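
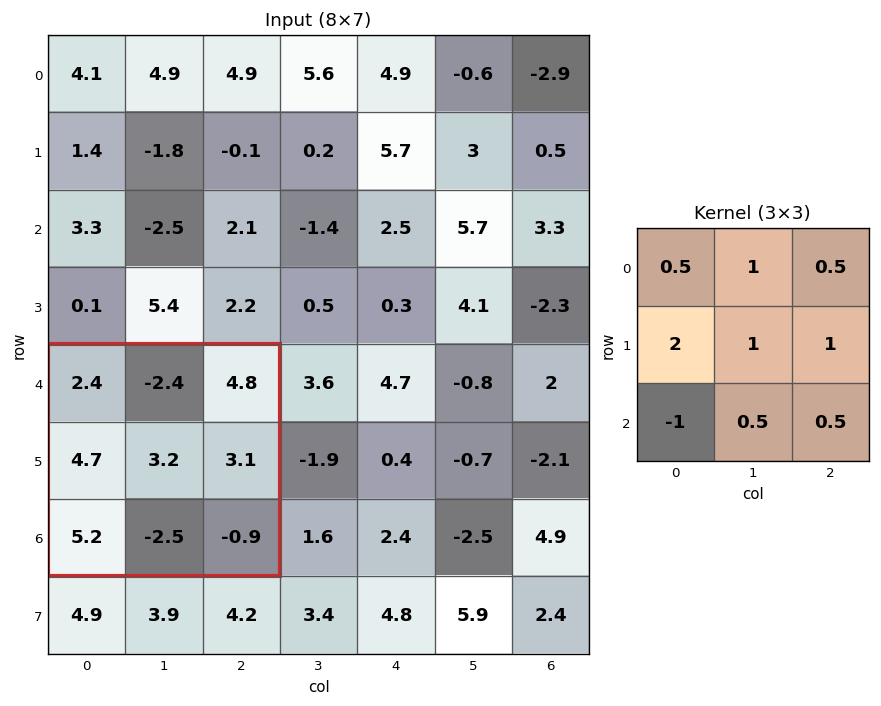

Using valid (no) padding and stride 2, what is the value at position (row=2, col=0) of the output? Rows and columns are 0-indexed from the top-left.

The receptive field on the input at this output position is [2.4 -2.4 4.8 / 4.7 3.2 3.1 / 5.2 -2.5 -0.9]. Elementwise product with the kernel and sum: 2.4·0.5 + -2.4·1 + 4.8·0.5 + 4.7·2 + 3.2·1 + 3.1·1 + 5.2·-1 + -2.5·0.5 + -0.9·0.5.

10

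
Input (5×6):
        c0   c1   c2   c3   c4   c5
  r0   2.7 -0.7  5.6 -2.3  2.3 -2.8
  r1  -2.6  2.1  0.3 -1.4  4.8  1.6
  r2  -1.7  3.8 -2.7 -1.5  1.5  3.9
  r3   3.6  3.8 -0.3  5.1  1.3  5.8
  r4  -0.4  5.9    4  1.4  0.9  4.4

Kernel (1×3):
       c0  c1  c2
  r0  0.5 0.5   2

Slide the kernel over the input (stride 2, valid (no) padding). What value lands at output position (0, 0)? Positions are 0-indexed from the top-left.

12.2

The receptive field on the input at this output position is [2.7 -0.7 5.6]. Elementwise product with the kernel and sum: 2.7·0.5 + -0.7·0.5 + 5.6·2.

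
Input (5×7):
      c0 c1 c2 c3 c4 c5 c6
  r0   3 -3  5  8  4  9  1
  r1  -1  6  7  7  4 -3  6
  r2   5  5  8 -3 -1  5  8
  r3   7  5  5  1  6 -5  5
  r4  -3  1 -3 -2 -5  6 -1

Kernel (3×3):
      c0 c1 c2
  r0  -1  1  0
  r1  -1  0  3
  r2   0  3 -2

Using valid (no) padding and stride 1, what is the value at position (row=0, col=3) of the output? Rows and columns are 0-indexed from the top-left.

The receptive field on the input at this output position is [8 4 9 / 7 4 -3 / -3 -1 5]. Elementwise product with the kernel and sum: 8·-1 + 4·1 + 7·-1 + -3·3 + -1·3 + 5·-2.

-33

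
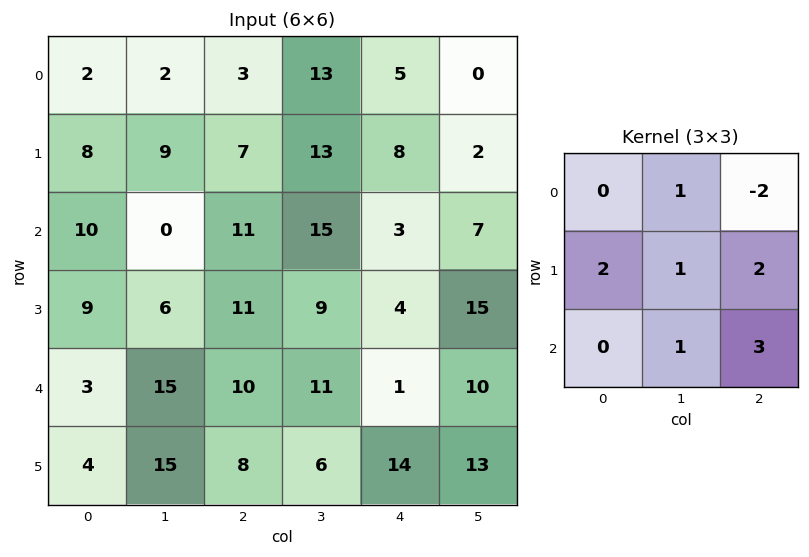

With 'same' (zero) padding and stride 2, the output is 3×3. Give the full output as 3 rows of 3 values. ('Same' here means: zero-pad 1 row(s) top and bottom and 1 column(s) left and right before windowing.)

Output[0,0]: The receptive field on the zero-padded input at this output position is [0 0 0 / 0 2 2 / 0 8 9]. Elementwise product with the kernel and sum: 0·1 + 0·-2 + 0·2 + 2·1 + 2·2 + 8·1 + 9·3.

41 79 45
27 60 100
79 81 70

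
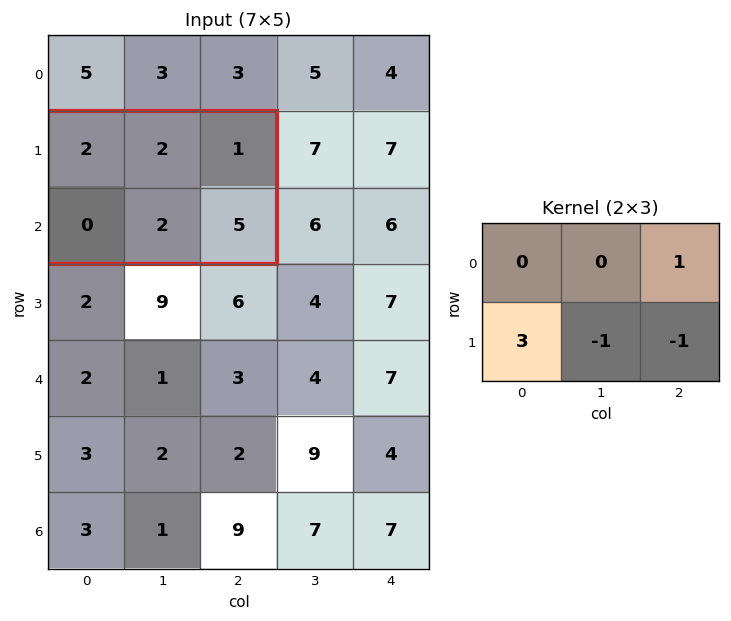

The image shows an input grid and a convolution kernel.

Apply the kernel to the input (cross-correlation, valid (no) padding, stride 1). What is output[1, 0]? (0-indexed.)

-6

The receptive field on the input at this output position is [2 2 1 / 0 2 5]. Elementwise product with the kernel and sum: 1·1 + 0·3 + 2·-1 + 5·-1.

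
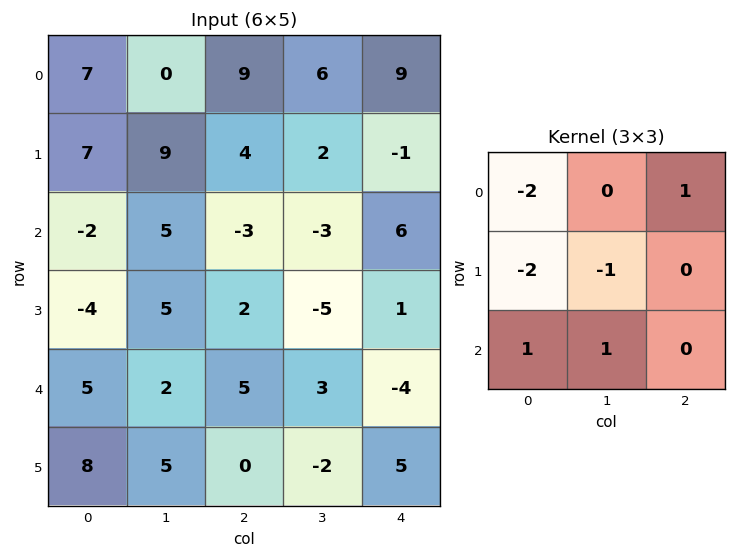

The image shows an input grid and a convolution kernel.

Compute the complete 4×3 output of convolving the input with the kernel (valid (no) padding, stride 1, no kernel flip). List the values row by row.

Output[0,0]: The receptive field on the input at this output position is [7 0 9 / 7 9 4 / -2 5 -3]. Elementwise product with the kernel and sum: 7·-2 + 9·1 + 7·-2 + 9·-1 + -2·1 + 5·1.
Output[0,1]: The receptive field on the input at this output position is [0 9 6 / 9 4 2 / 5 -3 -3]. Elementwise product with the kernel and sum: 0·-2 + 6·1 + 9·-2 + 4·-1 + 5·1 + -3·1.

-25 -14 -25
-10 -16 -3
11 -18 21
11 -19 -18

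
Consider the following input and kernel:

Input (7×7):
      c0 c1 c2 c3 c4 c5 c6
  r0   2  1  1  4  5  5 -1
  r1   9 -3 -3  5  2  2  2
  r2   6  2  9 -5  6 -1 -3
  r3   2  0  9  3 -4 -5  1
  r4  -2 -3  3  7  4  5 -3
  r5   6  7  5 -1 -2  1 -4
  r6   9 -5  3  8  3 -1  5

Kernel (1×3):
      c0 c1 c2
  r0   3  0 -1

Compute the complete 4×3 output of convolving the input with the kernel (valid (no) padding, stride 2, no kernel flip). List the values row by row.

5 -2 16
9 21 21
-9 5 15
24 6 4

Output[0,0]: The receptive field on the input at this output position is [2 1 1]. Elementwise product with the kernel and sum: 2·3 + 1·-1.
Output[0,1]: The receptive field on the input at this output position is [1 4 5]. Elementwise product with the kernel and sum: 1·3 + 5·-1.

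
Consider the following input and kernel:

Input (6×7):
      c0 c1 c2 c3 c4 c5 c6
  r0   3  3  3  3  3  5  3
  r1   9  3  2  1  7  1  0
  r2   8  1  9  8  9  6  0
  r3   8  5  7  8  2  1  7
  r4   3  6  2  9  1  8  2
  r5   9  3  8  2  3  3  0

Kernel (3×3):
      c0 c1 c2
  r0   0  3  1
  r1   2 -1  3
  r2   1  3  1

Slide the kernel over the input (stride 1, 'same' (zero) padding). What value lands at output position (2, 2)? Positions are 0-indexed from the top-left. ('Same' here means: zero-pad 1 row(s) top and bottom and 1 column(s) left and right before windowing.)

The receptive field on the zero-padded input at this output position is [3 2 1 / 1 9 8 / 5 7 8]. Elementwise product with the kernel and sum: 2·3 + 1·1 + 1·2 + 9·-1 + 8·3 + 5·1 + 7·3 + 8·1.

58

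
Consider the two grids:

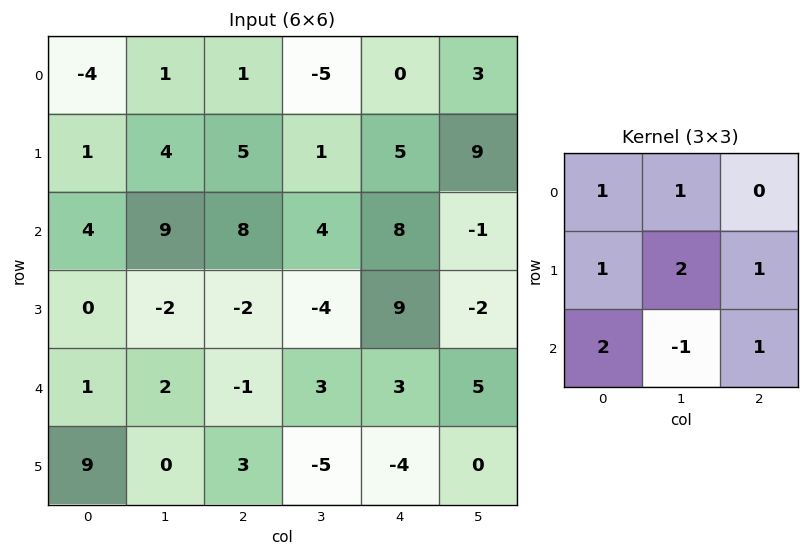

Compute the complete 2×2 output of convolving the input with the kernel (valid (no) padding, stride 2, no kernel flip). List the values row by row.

18 28
6 9

Output[0,0]: The receptive field on the input at this output position is [-4 1 1 / 1 4 5 / 4 9 8]. Elementwise product with the kernel and sum: -4·1 + 1·1 + 1·1 + 4·2 + 5·1 + 4·2 + 9·-1 + 8·1.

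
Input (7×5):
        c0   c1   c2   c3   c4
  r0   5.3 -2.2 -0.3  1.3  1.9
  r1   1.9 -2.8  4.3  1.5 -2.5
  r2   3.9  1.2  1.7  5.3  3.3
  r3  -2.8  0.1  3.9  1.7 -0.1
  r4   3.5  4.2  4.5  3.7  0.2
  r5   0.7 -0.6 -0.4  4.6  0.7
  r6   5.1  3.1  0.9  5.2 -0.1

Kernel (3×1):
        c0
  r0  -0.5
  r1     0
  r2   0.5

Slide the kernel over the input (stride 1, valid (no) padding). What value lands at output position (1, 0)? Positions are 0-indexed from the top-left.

-2.35

The receptive field on the input at this output position is [1.9 / 3.9 / -2.8]. Elementwise product with the kernel and sum: 1.9·-0.5 + -2.8·0.5.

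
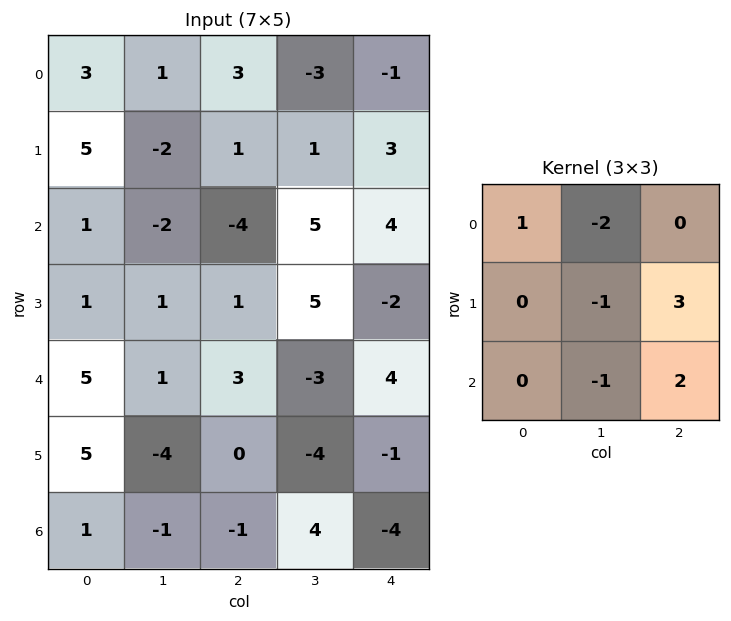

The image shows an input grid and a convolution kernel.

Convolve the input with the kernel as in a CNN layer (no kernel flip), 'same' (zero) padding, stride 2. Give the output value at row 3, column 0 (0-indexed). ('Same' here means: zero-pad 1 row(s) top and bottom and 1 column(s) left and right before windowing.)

-14

The receptive field on the zero-padded input at this output position is [0 5 -4 / 0 1 -1 / 0 0 0]. Elementwise product with the kernel and sum: 0·1 + 5·-2 + 1·-1 + -1·3 + 0·-1 + 0·2.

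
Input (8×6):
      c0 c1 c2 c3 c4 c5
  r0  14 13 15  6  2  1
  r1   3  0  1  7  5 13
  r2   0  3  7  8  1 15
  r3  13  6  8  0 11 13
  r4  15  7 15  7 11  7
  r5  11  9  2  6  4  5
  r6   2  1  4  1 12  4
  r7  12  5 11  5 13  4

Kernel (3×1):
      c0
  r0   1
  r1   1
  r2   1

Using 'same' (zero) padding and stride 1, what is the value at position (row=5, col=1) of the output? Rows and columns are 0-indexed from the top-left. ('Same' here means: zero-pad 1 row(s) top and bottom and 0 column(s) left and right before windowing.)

17

The receptive field on the zero-padded input at this output position is [7 / 9 / 1]. Elementwise product with the kernel and sum: 7·1 + 9·1 + 1·1.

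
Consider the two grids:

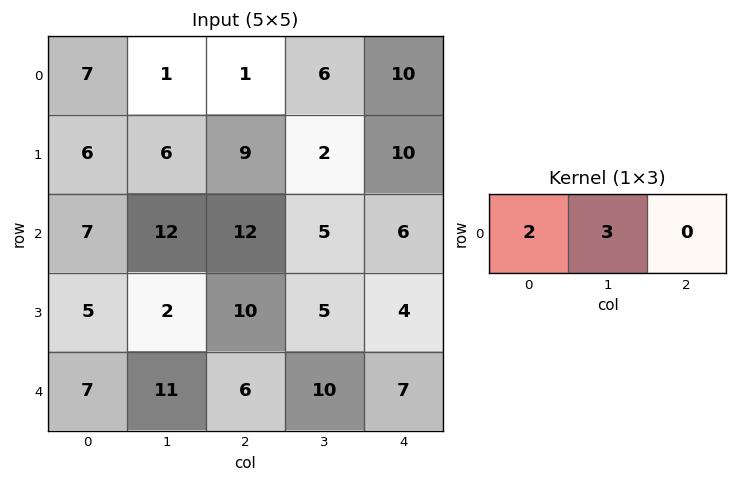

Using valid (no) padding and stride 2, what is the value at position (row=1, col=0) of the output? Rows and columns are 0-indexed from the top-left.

The receptive field on the input at this output position is [7 12 12]. Elementwise product with the kernel and sum: 7·2 + 12·3.

50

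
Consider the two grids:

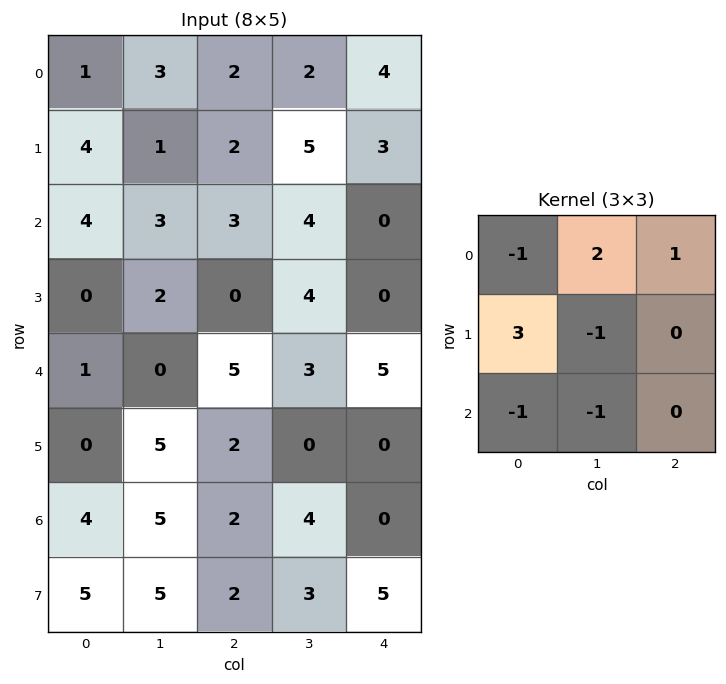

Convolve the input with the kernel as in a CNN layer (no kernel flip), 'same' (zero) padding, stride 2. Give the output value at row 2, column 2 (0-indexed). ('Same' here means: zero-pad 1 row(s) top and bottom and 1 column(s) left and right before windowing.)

0

The receptive field on the zero-padded input at this output position is [4 0 0 / 3 5 0 / 0 0 0]. Elementwise product with the kernel and sum: 4·-1 + 0·2 + 0·1 + 3·3 + 5·-1 + 0·-1 + 0·-1.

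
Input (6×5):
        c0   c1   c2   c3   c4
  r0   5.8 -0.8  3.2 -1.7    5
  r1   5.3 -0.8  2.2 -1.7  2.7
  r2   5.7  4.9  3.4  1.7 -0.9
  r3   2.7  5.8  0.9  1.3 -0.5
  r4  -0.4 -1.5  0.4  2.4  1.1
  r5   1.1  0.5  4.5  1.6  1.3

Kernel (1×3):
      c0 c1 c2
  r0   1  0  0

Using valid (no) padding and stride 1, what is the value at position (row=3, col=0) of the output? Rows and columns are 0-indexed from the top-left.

The receptive field on the input at this output position is [2.7 5.8 0.9]. Elementwise product with the kernel and sum: 2.7·1.

2.7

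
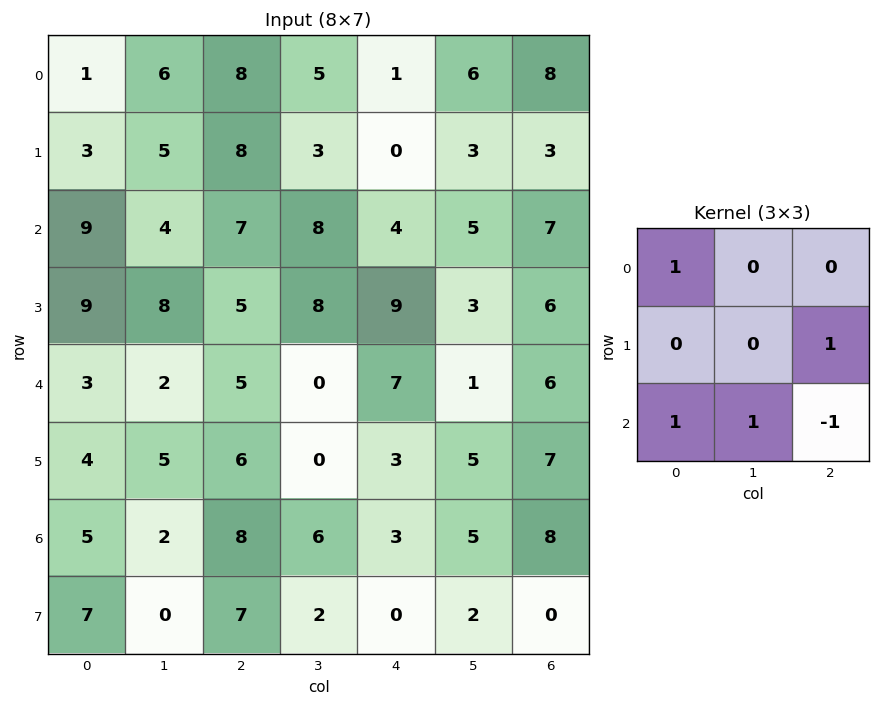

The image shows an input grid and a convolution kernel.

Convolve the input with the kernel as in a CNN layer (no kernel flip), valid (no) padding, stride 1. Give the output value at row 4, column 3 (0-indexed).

The receptive field on the input at this output position is [0 7 1 / 0 3 5 / 6 3 5]. Elementwise product with the kernel and sum: 0·1 + 5·1 + 6·1 + 3·1 + 5·-1.

9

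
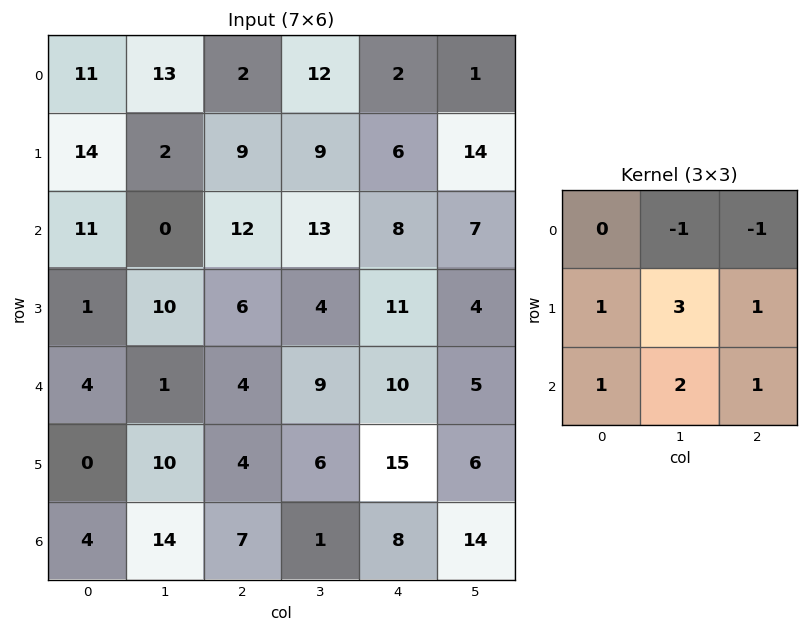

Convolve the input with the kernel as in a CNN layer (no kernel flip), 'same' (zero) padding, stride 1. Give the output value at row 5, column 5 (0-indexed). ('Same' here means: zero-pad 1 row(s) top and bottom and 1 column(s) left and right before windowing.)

64

The receptive field on the zero-padded input at this output position is [10 5 0 / 15 6 0 / 8 14 0]. Elementwise product with the kernel and sum: 5·-1 + 0·-1 + 15·1 + 6·3 + 0·1 + 8·1 + 14·2 + 0·1.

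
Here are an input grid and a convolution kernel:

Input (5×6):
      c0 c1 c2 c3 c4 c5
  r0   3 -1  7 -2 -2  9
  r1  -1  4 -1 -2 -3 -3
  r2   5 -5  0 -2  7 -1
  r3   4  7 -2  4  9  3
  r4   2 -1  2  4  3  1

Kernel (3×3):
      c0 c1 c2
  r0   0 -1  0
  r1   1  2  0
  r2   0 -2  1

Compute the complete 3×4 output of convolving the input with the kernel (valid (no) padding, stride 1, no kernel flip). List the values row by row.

Output[0,0]: The receptive field on the input at this output position is [3 -1 7 / -1 4 -1 / 5 -5 0]. Elementwise product with the kernel and sum: -1·-1 + -1·1 + 4·2 + -5·-2 + 0·1.
Output[0,1]: The receptive field on the input at this output position is [-1 7 -2 / 4 -1 -2 / -5 0 -2]. Elementwise product with the kernel and sum: 7·-1 + 4·1 + -1·2 + 0·-2 + -2·1.

18 -7 8 -21
-25 4 -1 0
27 3 3 10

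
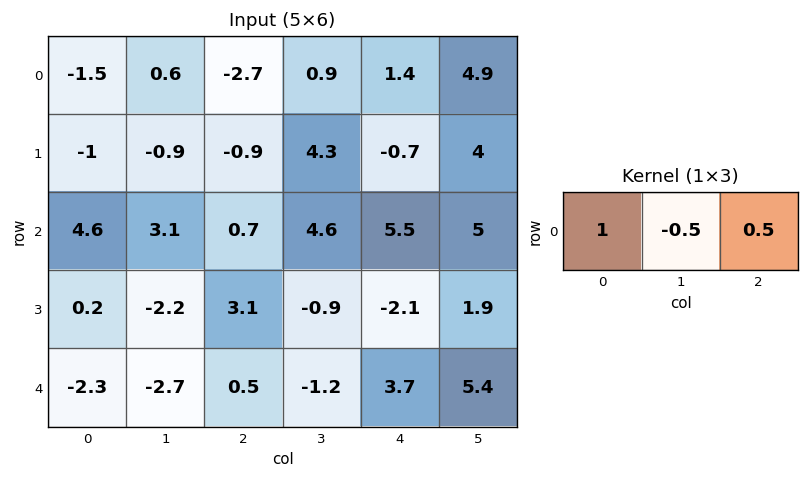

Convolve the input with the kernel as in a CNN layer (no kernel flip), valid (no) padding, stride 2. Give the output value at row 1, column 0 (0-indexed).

The receptive field on the input at this output position is [4.6 3.1 0.7]. Elementwise product with the kernel and sum: 4.6·1 + 3.1·-0.5 + 0.7·0.5.

3.4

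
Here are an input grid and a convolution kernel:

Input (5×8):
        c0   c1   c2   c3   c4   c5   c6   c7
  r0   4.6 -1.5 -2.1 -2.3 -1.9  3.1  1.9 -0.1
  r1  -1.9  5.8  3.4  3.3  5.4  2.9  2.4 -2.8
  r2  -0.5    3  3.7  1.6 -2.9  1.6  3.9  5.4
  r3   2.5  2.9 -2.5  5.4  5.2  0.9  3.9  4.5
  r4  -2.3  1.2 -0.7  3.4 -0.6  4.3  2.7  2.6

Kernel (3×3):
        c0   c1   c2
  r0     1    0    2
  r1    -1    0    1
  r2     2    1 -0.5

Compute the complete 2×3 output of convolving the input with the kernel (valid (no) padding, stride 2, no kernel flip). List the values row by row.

5.85 6.55 -7.25
-1.15 7.9 5.35

Output[0,0]: The receptive field on the input at this output position is [4.6 -1.5 -2.1 / -1.9 5.8 3.4 / -0.5 3 3.7]. Elementwise product with the kernel and sum: 4.6·1 + -2.1·2 + -1.9·-1 + 3.4·1 + -0.5·2 + 3·1 + 3.7·-0.5.
Output[0,1]: The receptive field on the input at this output position is [-2.1 -2.3 -1.9 / 3.4 3.3 5.4 / 3.7 1.6 -2.9]. Elementwise product with the kernel and sum: -2.1·1 + -1.9·2 + 3.4·-1 + 5.4·1 + 3.7·2 + 1.6·1 + -2.9·-0.5.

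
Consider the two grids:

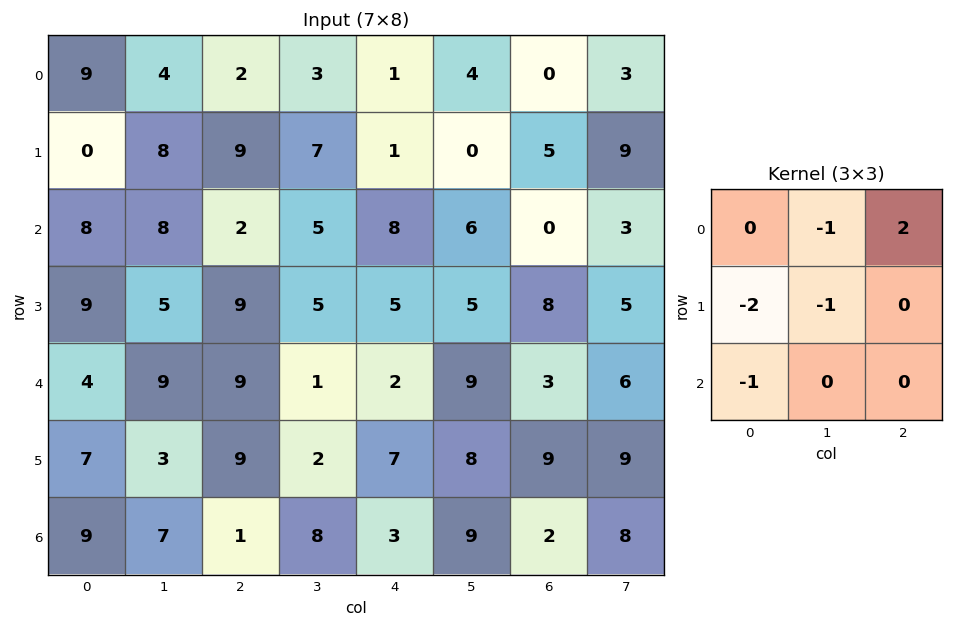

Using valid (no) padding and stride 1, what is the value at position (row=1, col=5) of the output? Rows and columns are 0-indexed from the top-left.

The receptive field on the input at this output position is [0 5 9 / 6 0 3 / 5 8 5]. Elementwise product with the kernel and sum: 5·-1 + 9·2 + 6·-2 + 0·-1 + 5·-1.

-4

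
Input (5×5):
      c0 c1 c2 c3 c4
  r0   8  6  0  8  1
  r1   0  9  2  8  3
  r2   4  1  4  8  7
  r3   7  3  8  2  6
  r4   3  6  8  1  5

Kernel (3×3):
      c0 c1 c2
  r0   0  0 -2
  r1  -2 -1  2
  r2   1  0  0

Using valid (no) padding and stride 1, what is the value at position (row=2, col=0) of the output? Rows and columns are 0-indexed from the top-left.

The receptive field on the input at this output position is [4 1 4 / 7 3 8 / 3 6 8]. Elementwise product with the kernel and sum: 4·-2 + 7·-2 + 3·-1 + 8·2 + 3·1.

-6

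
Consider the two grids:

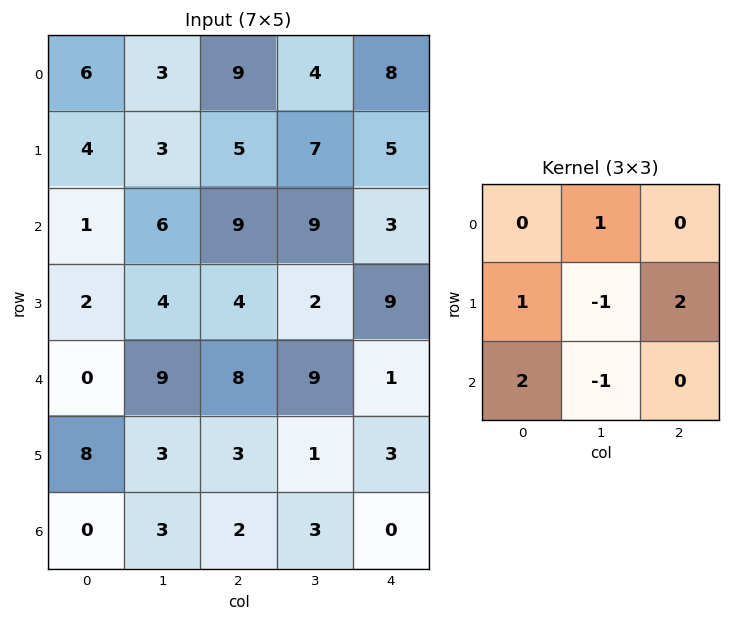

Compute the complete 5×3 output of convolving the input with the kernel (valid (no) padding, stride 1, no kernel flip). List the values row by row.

Output[0,0]: The receptive field on the input at this output position is [6 3 9 / 4 3 5 / 1 6 9]. Elementwise product with the kernel and sum: 3·1 + 4·1 + 3·-1 + 5·2 + 1·2 + 6·-1.

10 24 21
16 24 19
3 23 36
24 26 8
17 14 18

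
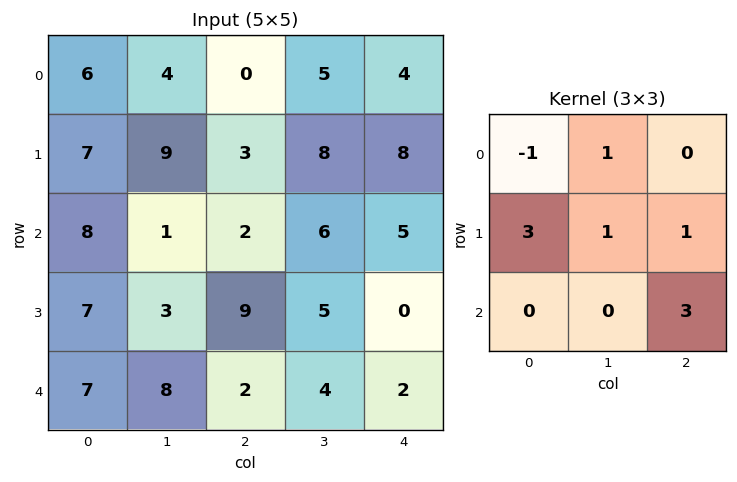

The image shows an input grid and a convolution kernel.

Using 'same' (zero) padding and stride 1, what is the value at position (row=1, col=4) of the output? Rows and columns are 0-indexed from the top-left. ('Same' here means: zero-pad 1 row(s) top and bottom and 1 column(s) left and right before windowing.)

31

The receptive field on the zero-padded input at this output position is [5 4 0 / 8 8 0 / 6 5 0]. Elementwise product with the kernel and sum: 5·-1 + 4·1 + 8·3 + 8·1 + 0·1 + 0·3.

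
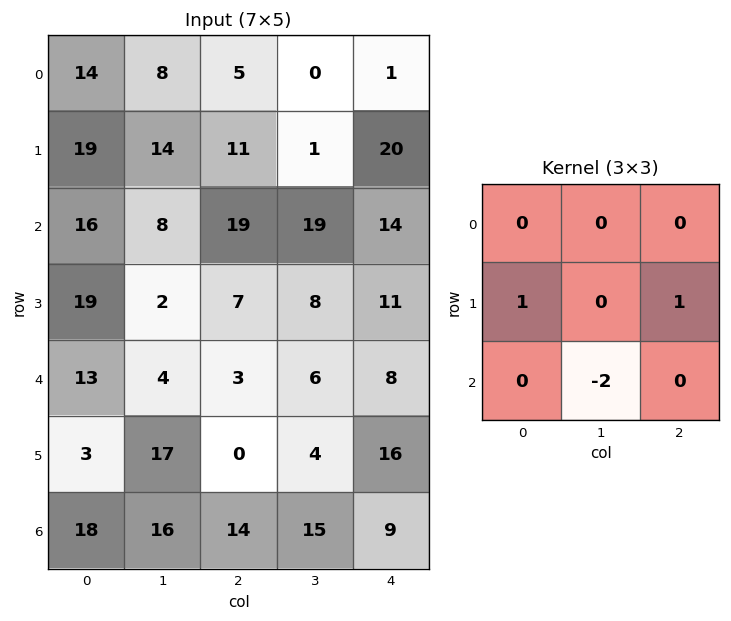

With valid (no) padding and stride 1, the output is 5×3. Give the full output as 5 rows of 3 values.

14 -23 -7
31 13 17
18 4 6
-18 10 3
-29 -7 -14

Output[0,0]: The receptive field on the input at this output position is [14 8 5 / 19 14 11 / 16 8 19]. Elementwise product with the kernel and sum: 19·1 + 11·1 + 8·-2.
Output[0,1]: The receptive field on the input at this output position is [8 5 0 / 14 11 1 / 8 19 19]. Elementwise product with the kernel and sum: 14·1 + 1·1 + 19·-2.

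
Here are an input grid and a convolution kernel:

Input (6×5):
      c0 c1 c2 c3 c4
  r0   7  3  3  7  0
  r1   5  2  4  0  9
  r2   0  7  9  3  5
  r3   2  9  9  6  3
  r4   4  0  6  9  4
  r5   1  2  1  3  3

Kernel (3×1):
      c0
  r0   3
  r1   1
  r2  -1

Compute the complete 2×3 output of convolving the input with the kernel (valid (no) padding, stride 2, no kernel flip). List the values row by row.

26 4 4
-2 30 14

Output[0,0]: The receptive field on the input at this output position is [7 / 5 / 0]. Elementwise product with the kernel and sum: 7·3 + 5·1 + 0·-1.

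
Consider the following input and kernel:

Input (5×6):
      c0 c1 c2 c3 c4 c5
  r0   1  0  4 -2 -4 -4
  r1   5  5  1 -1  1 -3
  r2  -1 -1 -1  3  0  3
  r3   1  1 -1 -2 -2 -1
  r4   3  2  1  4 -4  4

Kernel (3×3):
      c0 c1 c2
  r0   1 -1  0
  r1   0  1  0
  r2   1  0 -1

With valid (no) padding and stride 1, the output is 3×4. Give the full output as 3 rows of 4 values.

6 -7 4 3
1 6 6 -3
3 -3 -1 1

Output[0,0]: The receptive field on the input at this output position is [1 0 4 / 5 5 1 / -1 -1 -1]. Elementwise product with the kernel and sum: 1·1 + 0·-1 + 5·1 + -1·1 + -1·-1.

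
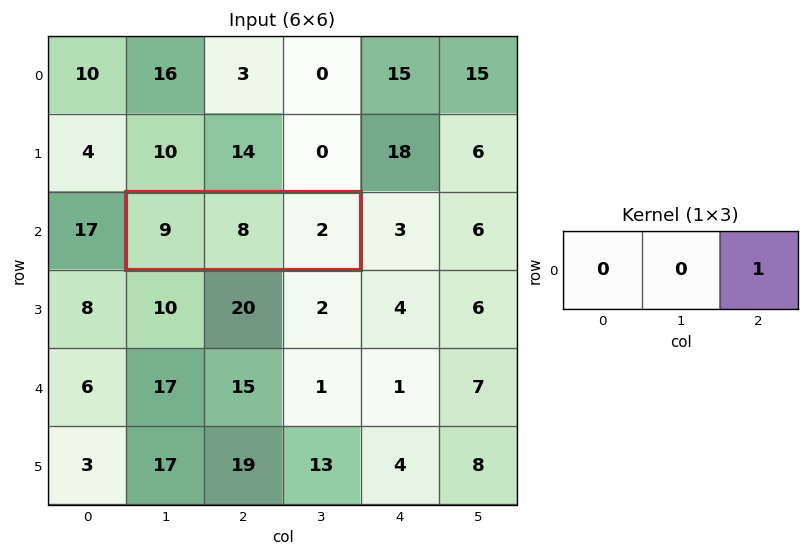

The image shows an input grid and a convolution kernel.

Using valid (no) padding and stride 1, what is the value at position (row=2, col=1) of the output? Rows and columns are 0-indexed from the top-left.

The receptive field on the input at this output position is [9 8 2]. Elementwise product with the kernel and sum: 2·1.

2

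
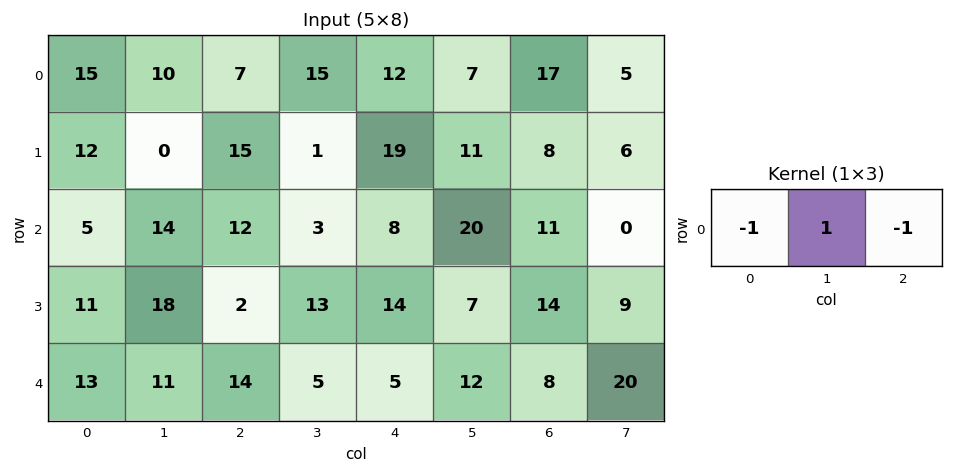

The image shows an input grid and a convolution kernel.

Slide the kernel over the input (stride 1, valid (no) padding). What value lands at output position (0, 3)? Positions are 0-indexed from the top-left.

-10

The receptive field on the input at this output position is [15 12 7]. Elementwise product with the kernel and sum: 15·-1 + 12·1 + 7·-1.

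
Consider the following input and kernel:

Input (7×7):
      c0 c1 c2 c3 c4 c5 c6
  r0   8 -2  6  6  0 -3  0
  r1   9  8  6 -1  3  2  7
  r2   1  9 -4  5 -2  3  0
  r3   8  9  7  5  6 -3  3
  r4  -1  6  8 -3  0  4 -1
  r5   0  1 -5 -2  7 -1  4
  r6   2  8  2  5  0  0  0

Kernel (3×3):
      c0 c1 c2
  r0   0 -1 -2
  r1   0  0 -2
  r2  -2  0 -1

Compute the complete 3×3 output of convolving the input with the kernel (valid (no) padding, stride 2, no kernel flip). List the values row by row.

-20 -2 -7
-21 -29 -8
-18 -15 -10

Output[0,0]: The receptive field on the input at this output position is [8 -2 6 / 9 8 6 / 1 9 -4]. Elementwise product with the kernel and sum: -2·-1 + 6·-2 + 6·-2 + 1·-2 + -4·-1.
Output[0,1]: The receptive field on the input at this output position is [6 6 0 / 6 -1 3 / -4 5 -2]. Elementwise product with the kernel and sum: 6·-1 + 0·-2 + 3·-2 + -4·-2 + -2·-1.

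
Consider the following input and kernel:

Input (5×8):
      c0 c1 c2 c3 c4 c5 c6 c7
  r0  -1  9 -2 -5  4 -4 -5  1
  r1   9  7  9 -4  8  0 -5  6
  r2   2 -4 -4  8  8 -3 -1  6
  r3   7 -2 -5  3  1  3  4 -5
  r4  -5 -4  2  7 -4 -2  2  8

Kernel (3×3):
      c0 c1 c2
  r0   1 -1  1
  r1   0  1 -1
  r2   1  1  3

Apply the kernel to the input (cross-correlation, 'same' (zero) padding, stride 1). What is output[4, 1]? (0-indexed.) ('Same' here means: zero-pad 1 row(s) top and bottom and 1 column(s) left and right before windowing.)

-2

The receptive field on the zero-padded input at this output position is [7 -2 -5 / -5 -4 2 / 0 0 0]. Elementwise product with the kernel and sum: 7·1 + -2·-1 + -5·1 + -4·1 + 2·-1 + 0·1 + 0·1 + 0·3.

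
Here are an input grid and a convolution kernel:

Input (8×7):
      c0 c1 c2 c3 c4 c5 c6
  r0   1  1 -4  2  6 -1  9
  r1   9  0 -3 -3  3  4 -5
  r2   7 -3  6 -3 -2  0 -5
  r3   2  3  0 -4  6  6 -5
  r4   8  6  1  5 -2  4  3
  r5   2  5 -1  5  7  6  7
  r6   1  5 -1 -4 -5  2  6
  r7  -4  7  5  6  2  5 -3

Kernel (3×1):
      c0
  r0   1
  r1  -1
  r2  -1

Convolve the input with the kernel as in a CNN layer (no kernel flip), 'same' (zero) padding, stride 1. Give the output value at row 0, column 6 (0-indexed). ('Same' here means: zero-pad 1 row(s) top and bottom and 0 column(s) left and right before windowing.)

-4

The receptive field on the zero-padded input at this output position is [0 / 9 / -5]. Elementwise product with the kernel and sum: 0·1 + 9·-1 + -5·-1.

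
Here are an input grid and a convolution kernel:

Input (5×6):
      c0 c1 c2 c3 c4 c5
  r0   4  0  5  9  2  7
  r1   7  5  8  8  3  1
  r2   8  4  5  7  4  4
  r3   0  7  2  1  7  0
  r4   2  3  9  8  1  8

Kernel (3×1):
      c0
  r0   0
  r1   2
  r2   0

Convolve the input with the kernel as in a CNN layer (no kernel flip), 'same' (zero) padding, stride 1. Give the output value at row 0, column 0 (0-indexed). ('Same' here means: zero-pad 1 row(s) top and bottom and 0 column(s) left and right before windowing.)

The receptive field on the zero-padded input at this output position is [0 / 4 / 7]. Elementwise product with the kernel and sum: 4·2.

8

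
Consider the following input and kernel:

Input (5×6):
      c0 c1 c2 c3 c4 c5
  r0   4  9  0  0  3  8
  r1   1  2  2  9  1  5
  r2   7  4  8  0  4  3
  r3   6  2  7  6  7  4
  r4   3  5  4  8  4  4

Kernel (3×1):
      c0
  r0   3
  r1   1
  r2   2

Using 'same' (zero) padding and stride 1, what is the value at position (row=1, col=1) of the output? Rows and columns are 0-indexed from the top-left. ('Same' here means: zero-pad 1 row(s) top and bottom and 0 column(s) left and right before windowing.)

The receptive field on the zero-padded input at this output position is [9 / 2 / 4]. Elementwise product with the kernel and sum: 9·3 + 2·1 + 4·2.

37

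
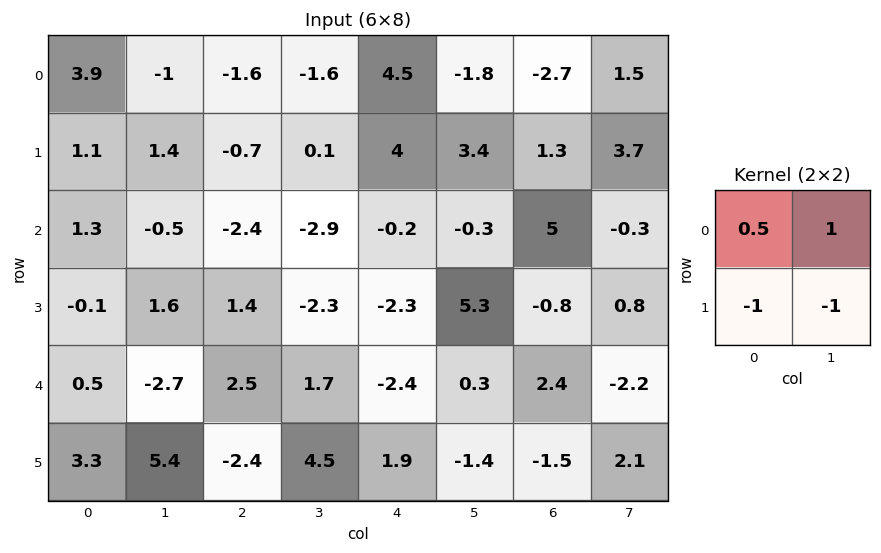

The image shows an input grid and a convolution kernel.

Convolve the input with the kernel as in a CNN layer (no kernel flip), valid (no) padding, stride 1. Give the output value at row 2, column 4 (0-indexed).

The receptive field on the input at this output position is [-0.2 -0.3 / -2.3 5.3]. Elementwise product with the kernel and sum: -0.2·0.5 + -0.3·1 + -2.3·-1 + 5.3·-1.

-3.4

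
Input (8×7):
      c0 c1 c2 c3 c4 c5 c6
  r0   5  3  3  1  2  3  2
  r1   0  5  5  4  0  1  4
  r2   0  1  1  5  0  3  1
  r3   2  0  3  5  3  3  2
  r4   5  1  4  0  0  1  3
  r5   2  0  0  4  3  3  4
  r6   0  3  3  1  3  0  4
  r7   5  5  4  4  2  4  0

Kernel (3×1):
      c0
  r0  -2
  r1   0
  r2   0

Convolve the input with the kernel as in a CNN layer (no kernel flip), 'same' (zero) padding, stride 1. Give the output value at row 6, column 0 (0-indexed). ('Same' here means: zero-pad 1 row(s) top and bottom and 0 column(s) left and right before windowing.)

-4

The receptive field on the zero-padded input at this output position is [2 / 0 / 5]. Elementwise product with the kernel and sum: 2·-2.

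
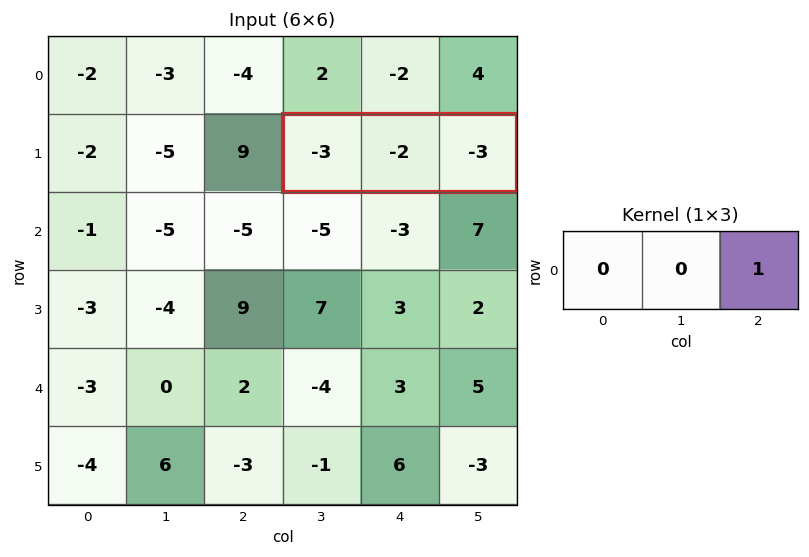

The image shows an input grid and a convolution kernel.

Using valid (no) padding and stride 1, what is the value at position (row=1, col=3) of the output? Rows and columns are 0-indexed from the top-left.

The receptive field on the input at this output position is [-3 -2 -3]. Elementwise product with the kernel and sum: -3·1.

-3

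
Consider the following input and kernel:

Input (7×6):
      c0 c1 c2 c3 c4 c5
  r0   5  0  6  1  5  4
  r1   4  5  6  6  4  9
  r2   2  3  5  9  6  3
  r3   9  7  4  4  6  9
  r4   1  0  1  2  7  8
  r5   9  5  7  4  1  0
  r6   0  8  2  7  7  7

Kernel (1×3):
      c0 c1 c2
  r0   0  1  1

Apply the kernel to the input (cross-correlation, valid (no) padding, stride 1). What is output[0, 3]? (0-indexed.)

9

The receptive field on the input at this output position is [1 5 4]. Elementwise product with the kernel and sum: 5·1 + 4·1.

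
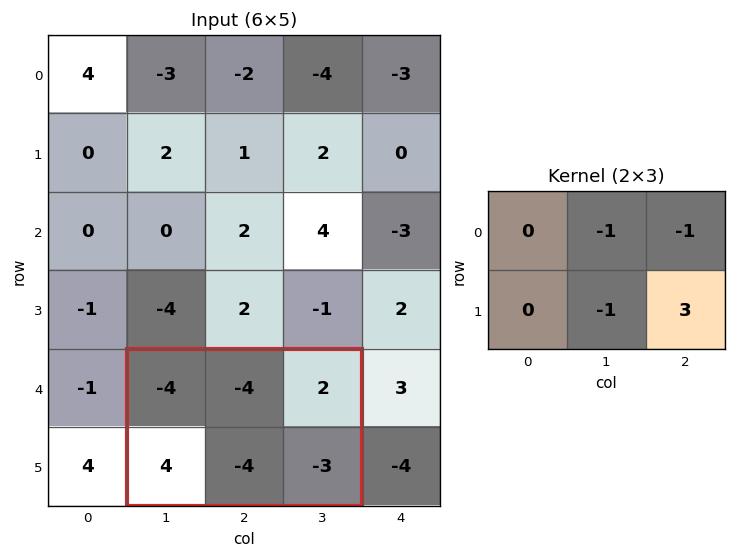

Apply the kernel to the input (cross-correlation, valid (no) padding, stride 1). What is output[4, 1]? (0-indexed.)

-3

The receptive field on the input at this output position is [-4 -4 2 / 4 -4 -3]. Elementwise product with the kernel and sum: -4·-1 + 2·-1 + -4·-1 + -3·3.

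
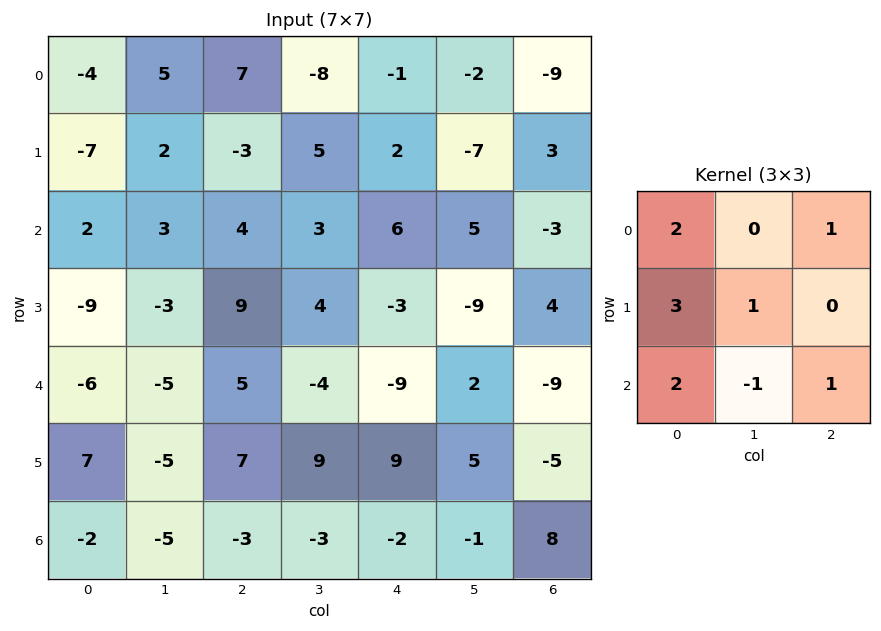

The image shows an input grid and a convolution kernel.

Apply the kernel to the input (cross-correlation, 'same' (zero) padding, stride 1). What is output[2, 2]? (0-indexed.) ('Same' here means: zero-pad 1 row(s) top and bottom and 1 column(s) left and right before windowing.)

The receptive field on the zero-padded input at this output position is [2 -3 5 / 3 4 3 / -3 9 4]. Elementwise product with the kernel and sum: 2·2 + 5·1 + 3·3 + 4·1 + -3·2 + 9·-1 + 4·1.

11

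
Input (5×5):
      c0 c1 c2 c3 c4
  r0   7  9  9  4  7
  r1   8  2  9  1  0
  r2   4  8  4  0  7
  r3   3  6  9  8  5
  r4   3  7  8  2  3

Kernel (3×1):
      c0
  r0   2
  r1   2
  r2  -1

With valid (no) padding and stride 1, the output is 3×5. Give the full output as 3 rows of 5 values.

Output[0,0]: The receptive field on the input at this output position is [7 / 8 / 4]. Elementwise product with the kernel and sum: 7·2 + 8·2 + 4·-1.
Output[0,1]: The receptive field on the input at this output position is [9 / 2 / 8]. Elementwise product with the kernel and sum: 9·2 + 2·2 + 8·-1.

26 14 32 10 7
21 14 17 -6 9
11 21 18 14 21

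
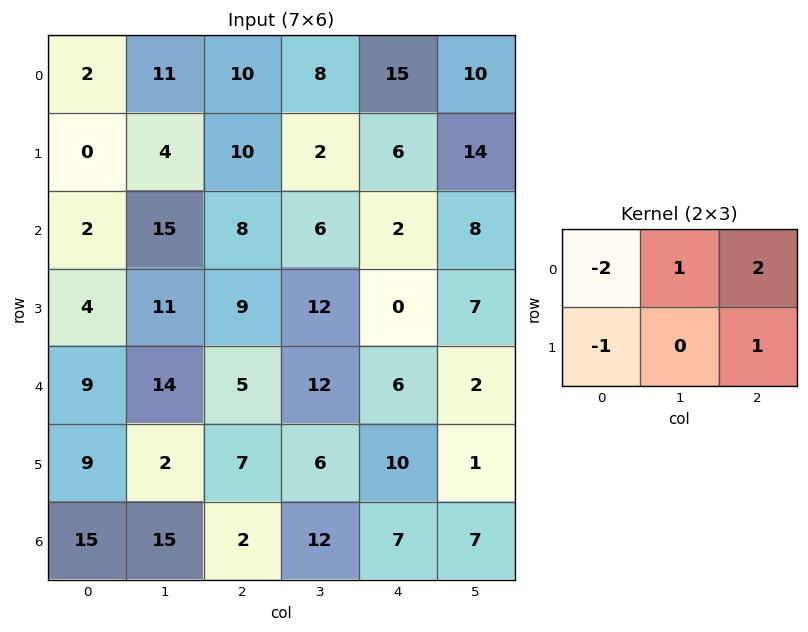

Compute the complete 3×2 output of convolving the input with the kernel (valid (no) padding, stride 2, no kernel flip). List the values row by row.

37 14
32 -15
4 17

Output[0,0]: The receptive field on the input at this output position is [2 11 10 / 0 4 10]. Elementwise product with the kernel and sum: 2·-2 + 11·1 + 10·2 + 0·-1 + 10·1.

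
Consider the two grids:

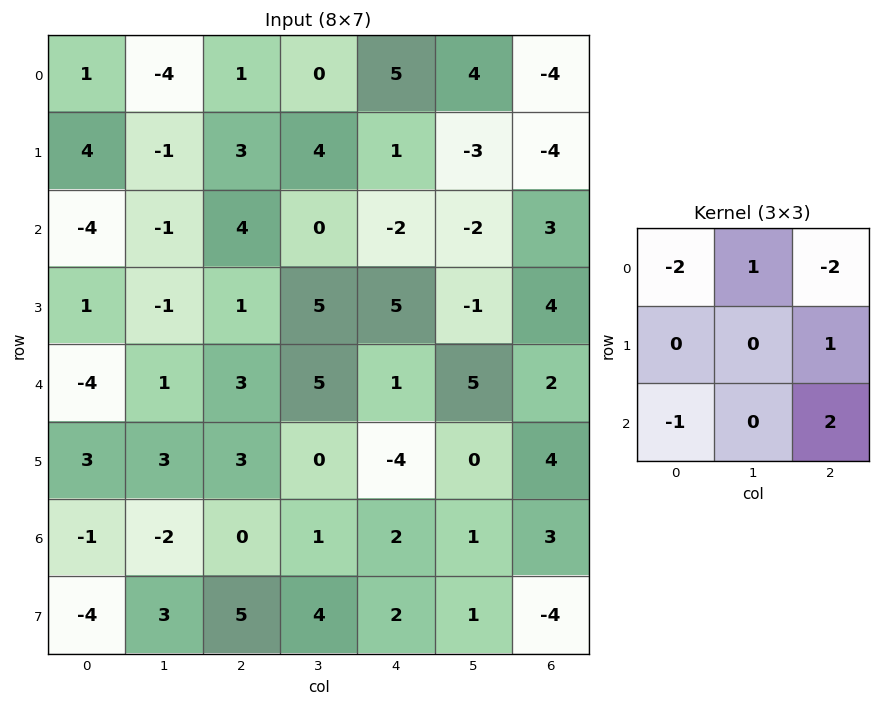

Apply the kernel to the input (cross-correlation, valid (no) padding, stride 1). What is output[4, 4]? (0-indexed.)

The receptive field on the input at this output position is [1 5 2 / -4 0 4 / 2 1 3]. Elementwise product with the kernel and sum: 1·-2 + 5·1 + 2·-2 + 4·1 + 2·-1 + 3·2.

7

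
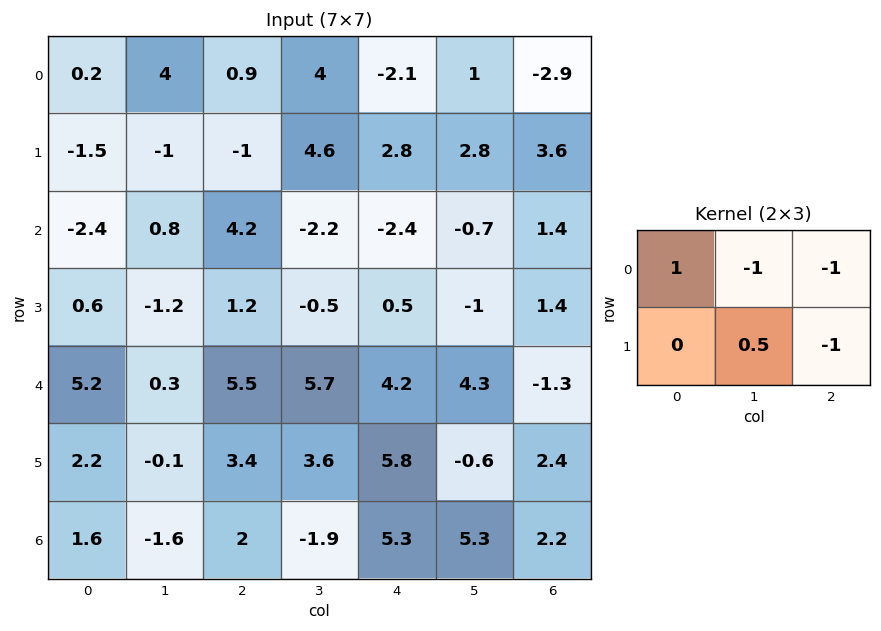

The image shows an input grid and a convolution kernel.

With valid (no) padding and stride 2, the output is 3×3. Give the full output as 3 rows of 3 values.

-4.2 -1.5 -2.4
-9.2 8.05 -5
-4.05 -8.4 -1.5

Output[0,0]: The receptive field on the input at this output position is [0.2 4 0.9 / -1.5 -1 -1]. Elementwise product with the kernel and sum: 0.2·1 + 4·-1 + 0.9·-1 + -1·0.5 + -1·-1.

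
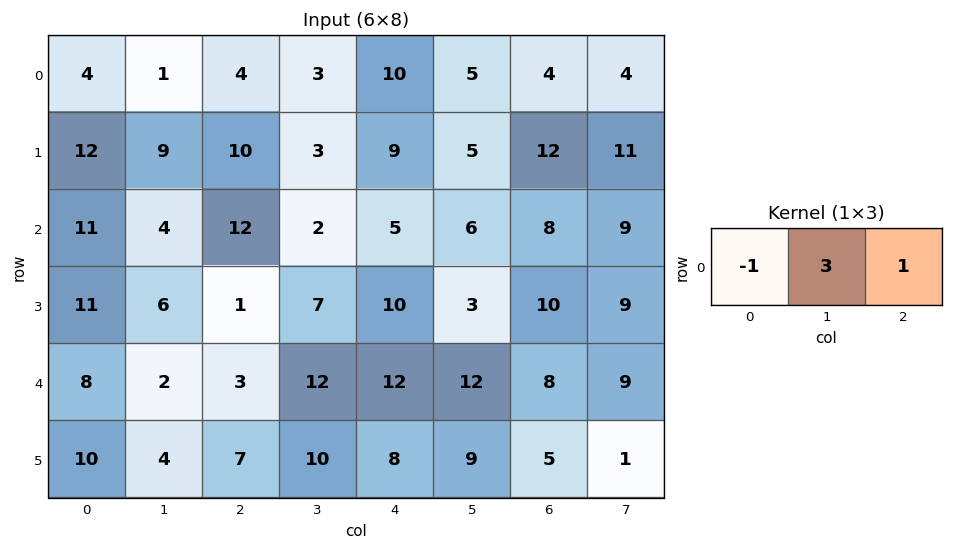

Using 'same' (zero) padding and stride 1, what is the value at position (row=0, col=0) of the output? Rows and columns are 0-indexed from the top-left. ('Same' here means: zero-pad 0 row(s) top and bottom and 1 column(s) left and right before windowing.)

The receptive field on the zero-padded input at this output position is [0 4 1]. Elementwise product with the kernel and sum: 0·-1 + 4·3 + 1·1.

13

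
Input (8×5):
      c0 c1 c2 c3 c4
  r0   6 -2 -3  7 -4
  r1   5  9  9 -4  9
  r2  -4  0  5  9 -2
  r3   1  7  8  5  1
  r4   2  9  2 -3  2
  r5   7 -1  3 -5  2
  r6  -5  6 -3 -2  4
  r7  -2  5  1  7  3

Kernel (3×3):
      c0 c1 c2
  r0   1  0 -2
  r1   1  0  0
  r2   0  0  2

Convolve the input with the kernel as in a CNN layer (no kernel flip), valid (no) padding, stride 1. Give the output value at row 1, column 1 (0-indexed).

27

The receptive field on the input at this output position is [9 9 -4 / 0 5 9 / 7 8 5]. Elementwise product with the kernel and sum: 9·1 + -4·-2 + 0·1 + 5·2.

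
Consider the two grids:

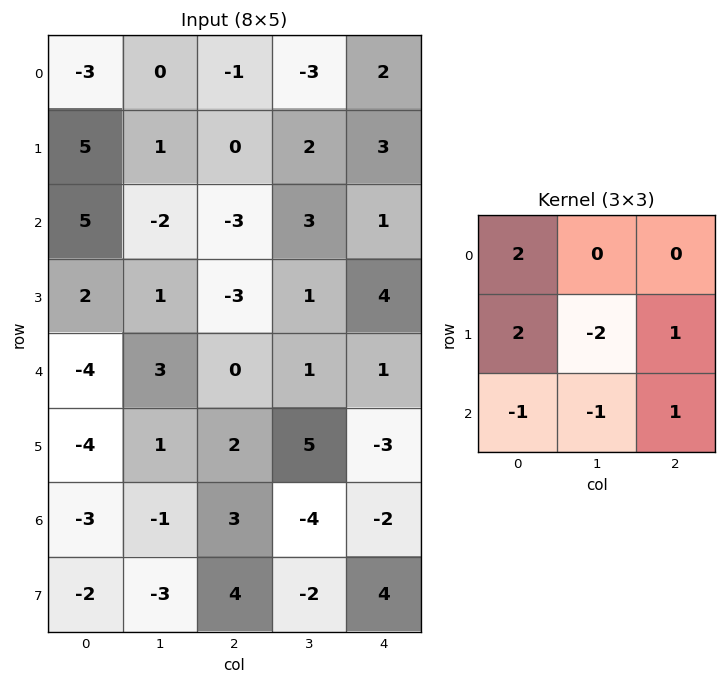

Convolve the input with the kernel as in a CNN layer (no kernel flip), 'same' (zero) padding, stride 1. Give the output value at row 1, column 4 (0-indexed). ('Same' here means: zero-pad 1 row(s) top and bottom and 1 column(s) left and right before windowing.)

The receptive field on the zero-padded input at this output position is [-3 2 0 / 2 3 0 / 3 1 0]. Elementwise product with the kernel and sum: -3·2 + 2·2 + 3·-2 + 0·1 + 3·-1 + 1·-1 + 0·1.

-12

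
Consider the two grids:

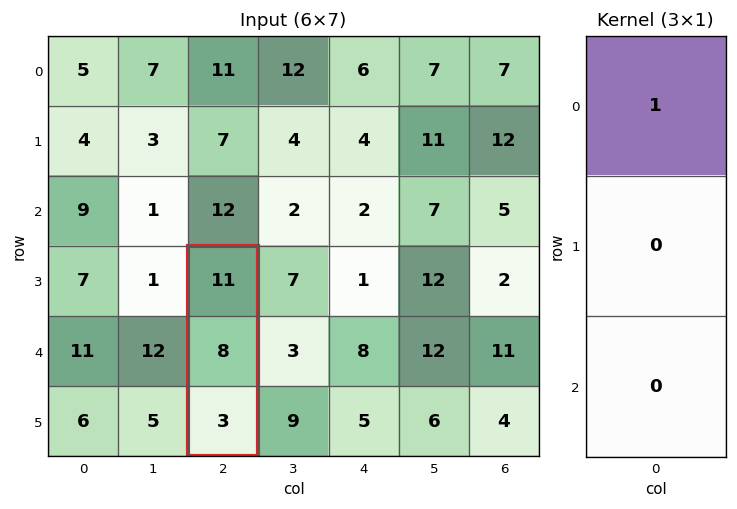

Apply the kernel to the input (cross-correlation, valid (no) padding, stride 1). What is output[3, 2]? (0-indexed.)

The receptive field on the input at this output position is [11 / 8 / 3]. Elementwise product with the kernel and sum: 11·1.

11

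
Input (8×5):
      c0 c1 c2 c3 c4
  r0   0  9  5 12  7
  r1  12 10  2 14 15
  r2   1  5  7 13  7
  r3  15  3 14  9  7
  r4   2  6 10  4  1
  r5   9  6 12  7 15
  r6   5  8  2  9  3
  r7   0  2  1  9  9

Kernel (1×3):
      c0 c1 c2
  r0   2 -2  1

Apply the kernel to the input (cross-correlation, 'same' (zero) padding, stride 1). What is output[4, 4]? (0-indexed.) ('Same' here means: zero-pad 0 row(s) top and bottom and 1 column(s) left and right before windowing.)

6

The receptive field on the zero-padded input at this output position is [4 1 0]. Elementwise product with the kernel and sum: 4·2 + 1·-2 + 0·1.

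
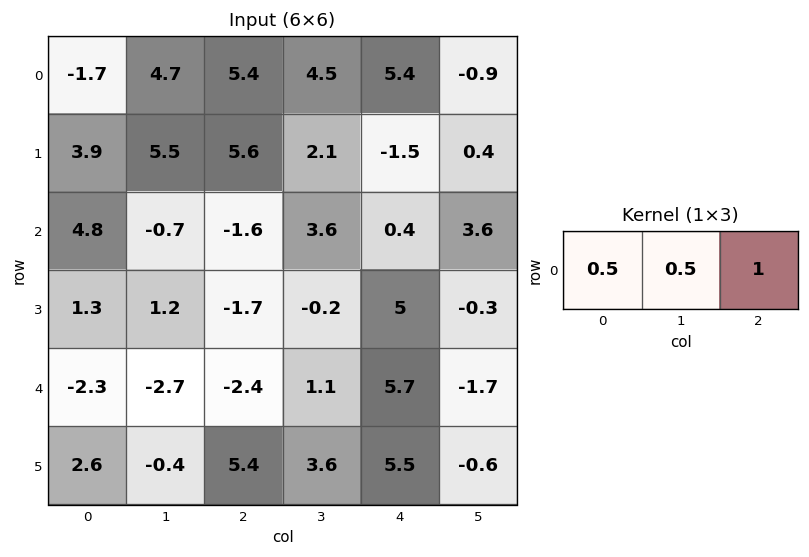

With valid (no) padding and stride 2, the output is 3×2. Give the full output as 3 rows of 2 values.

Output[0,0]: The receptive field on the input at this output position is [-1.7 4.7 5.4]. Elementwise product with the kernel and sum: -1.7·0.5 + 4.7·0.5 + 5.4·1.

6.9 10.35
0.45 1.4
-4.9 5.05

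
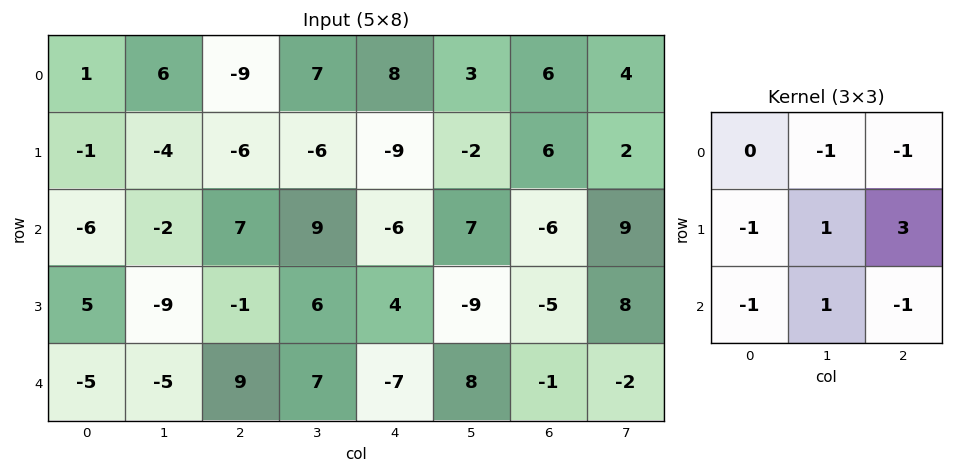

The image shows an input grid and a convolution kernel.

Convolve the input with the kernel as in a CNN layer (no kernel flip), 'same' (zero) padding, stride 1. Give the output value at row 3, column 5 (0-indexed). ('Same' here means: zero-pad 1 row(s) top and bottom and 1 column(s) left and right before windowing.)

-13

The receptive field on the zero-padded input at this output position is [-6 7 -6 / 4 -9 -5 / -7 8 -1]. Elementwise product with the kernel and sum: 7·-1 + -6·-1 + 4·-1 + -9·1 + -5·3 + -7·-1 + 8·1 + -1·-1.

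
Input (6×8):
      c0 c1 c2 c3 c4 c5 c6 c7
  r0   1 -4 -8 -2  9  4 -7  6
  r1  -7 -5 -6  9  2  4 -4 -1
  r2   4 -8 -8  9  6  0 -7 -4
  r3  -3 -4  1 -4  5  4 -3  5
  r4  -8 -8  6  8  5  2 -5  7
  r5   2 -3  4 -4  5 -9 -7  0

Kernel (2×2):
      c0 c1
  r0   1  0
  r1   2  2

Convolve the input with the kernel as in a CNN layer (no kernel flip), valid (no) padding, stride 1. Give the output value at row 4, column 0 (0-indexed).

-10

The receptive field on the input at this output position is [-8 -8 / 2 -3]. Elementwise product with the kernel and sum: -8·1 + 2·2 + -3·2.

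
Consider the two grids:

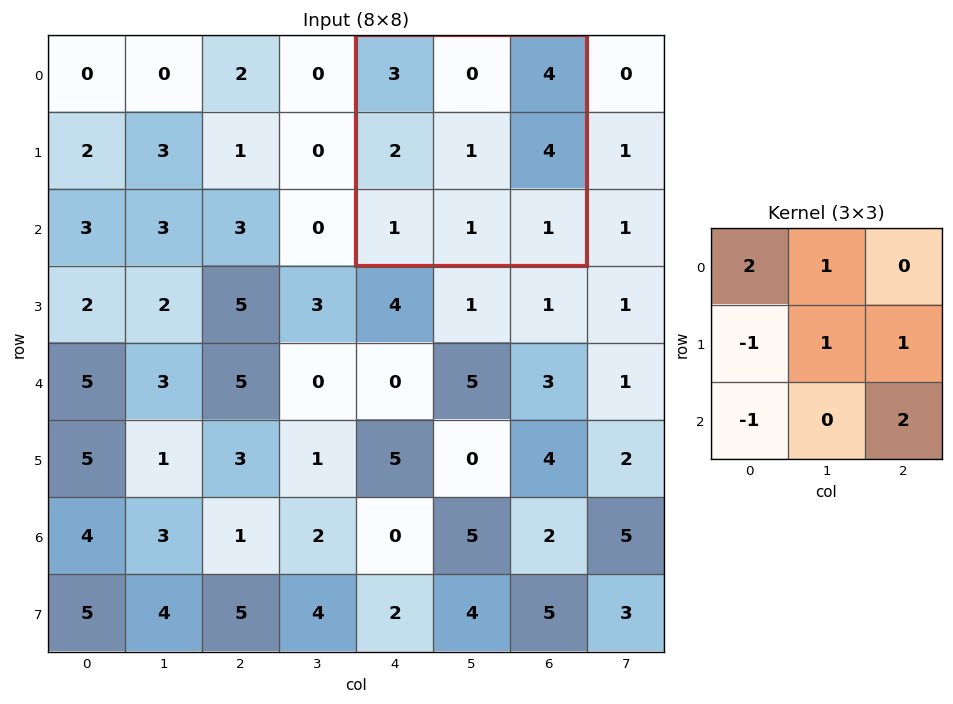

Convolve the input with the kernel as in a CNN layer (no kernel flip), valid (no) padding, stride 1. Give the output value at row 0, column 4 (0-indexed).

The receptive field on the input at this output position is [3 0 4 / 2 1 4 / 1 1 1]. Elementwise product with the kernel and sum: 3·2 + 0·1 + 2·-1 + 1·1 + 4·1 + 1·-1 + 1·2.

10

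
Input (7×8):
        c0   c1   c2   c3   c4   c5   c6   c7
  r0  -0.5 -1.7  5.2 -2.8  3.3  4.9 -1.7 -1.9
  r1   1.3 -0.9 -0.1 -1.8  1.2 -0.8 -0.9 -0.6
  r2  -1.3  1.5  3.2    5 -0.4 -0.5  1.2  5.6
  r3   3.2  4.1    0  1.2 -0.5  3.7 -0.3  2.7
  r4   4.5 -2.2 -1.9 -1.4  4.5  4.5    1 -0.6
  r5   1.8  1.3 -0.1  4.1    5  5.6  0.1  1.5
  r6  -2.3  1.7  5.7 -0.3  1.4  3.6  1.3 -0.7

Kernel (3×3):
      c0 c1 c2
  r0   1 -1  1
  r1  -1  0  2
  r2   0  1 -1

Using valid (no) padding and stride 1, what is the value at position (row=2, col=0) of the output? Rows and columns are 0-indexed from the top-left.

The receptive field on the input at this output position is [-1.3 1.5 3.2 / 3.2 4.1 0 / 4.5 -2.2 -1.9]. Elementwise product with the kernel and sum: -1.3·1 + 1.5·-1 + 3.2·1 + 3.2·-1 + 0·2 + -2.2·1 + -1.9·-1.

-3.1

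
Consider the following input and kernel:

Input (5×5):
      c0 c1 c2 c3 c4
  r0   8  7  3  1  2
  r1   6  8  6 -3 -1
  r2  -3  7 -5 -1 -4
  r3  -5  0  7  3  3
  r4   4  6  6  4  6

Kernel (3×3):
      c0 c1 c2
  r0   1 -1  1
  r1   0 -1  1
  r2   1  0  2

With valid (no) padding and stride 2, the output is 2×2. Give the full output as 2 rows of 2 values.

-11 -7
8 10

Output[0,0]: The receptive field on the input at this output position is [8 7 3 / 6 8 6 / -3 7 -5]. Elementwise product with the kernel and sum: 8·1 + 7·-1 + 3·1 + 8·-1 + 6·1 + -3·1 + -5·2.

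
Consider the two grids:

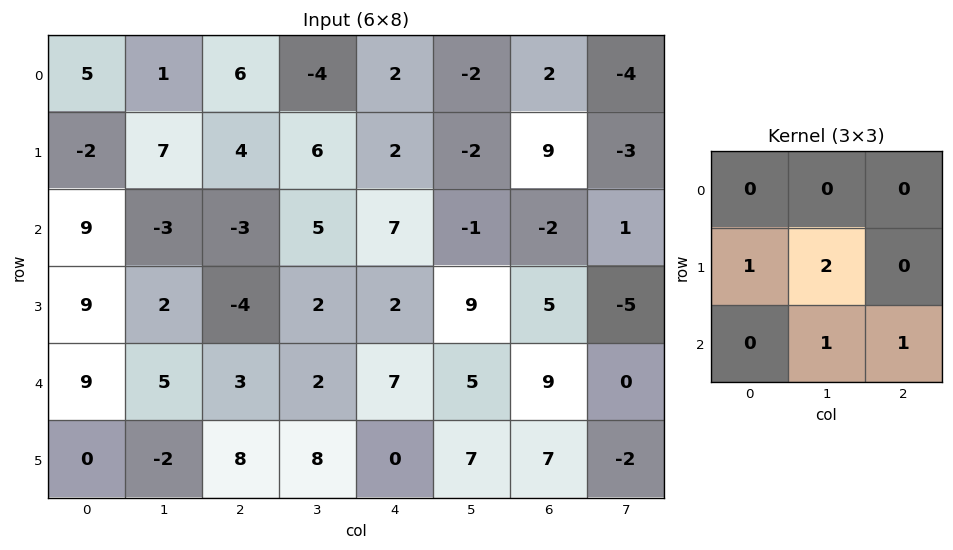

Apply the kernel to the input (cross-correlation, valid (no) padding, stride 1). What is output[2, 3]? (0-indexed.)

The receptive field on the input at this output position is [5 7 -1 / 2 2 9 / 2 7 5]. Elementwise product with the kernel and sum: 2·1 + 2·2 + 7·1 + 5·1.

18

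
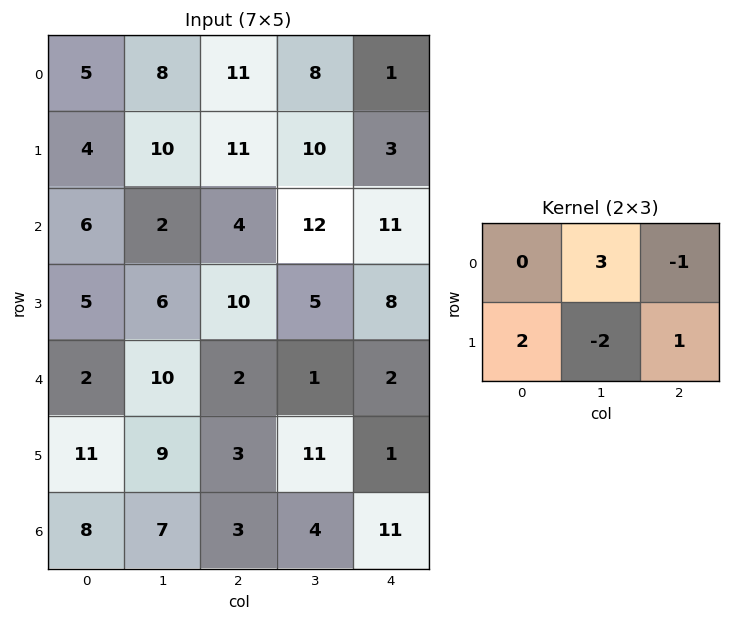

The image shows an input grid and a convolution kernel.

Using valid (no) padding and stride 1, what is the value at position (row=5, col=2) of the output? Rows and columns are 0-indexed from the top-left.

The receptive field on the input at this output position is [3 11 1 / 3 4 11]. Elementwise product with the kernel and sum: 11·3 + 1·-1 + 3·2 + 4·-2 + 11·1.

41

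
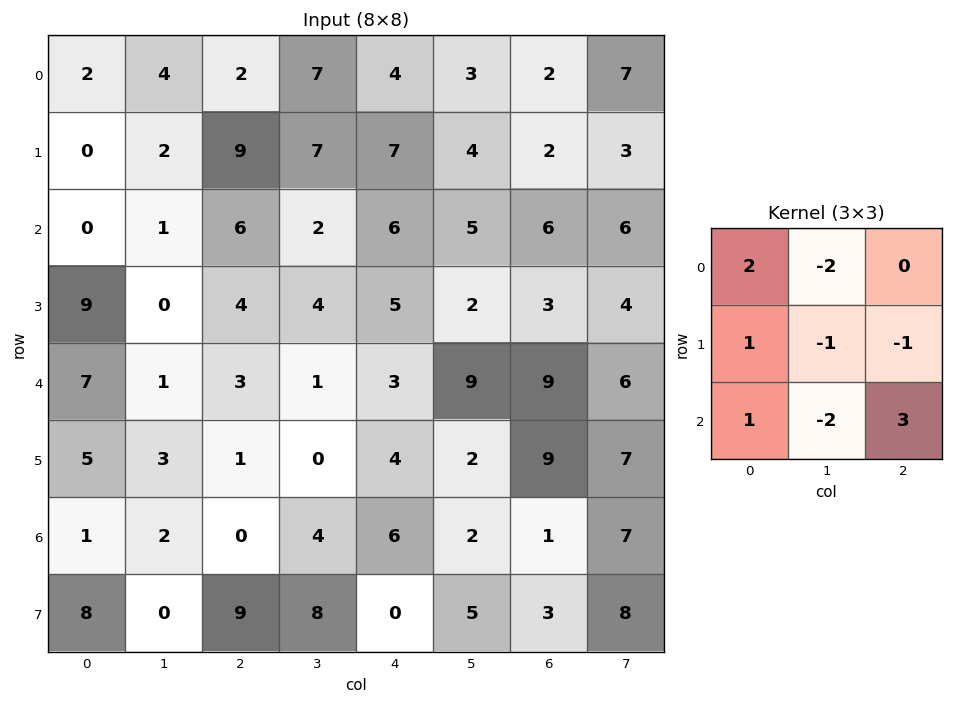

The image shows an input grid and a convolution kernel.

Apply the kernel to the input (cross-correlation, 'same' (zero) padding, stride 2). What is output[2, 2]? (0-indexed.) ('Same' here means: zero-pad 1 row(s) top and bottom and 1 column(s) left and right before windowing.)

-15

The receptive field on the zero-padded input at this output position is [4 5 2 / 1 3 9 / 0 4 2]. Elementwise product with the kernel and sum: 4·2 + 5·-2 + 1·1 + 3·-1 + 9·-1 + 0·1 + 4·-2 + 2·3.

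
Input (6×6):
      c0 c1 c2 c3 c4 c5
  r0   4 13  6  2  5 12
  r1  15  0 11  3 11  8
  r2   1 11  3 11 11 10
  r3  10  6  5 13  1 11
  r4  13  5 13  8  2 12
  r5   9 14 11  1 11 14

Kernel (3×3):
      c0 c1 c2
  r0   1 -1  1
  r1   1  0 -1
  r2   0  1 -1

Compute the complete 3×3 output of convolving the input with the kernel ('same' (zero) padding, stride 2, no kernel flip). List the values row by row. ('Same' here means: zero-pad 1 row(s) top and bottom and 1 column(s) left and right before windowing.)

2 19 -7
-22 -16 -9
-14 21 16

Output[0,0]: The receptive field on the zero-padded input at this output position is [0 0 0 / 0 4 13 / 0 15 0]. Elementwise product with the kernel and sum: 0·1 + 0·-1 + 0·1 + 0·1 + 13·-1 + 15·1 + 0·-1.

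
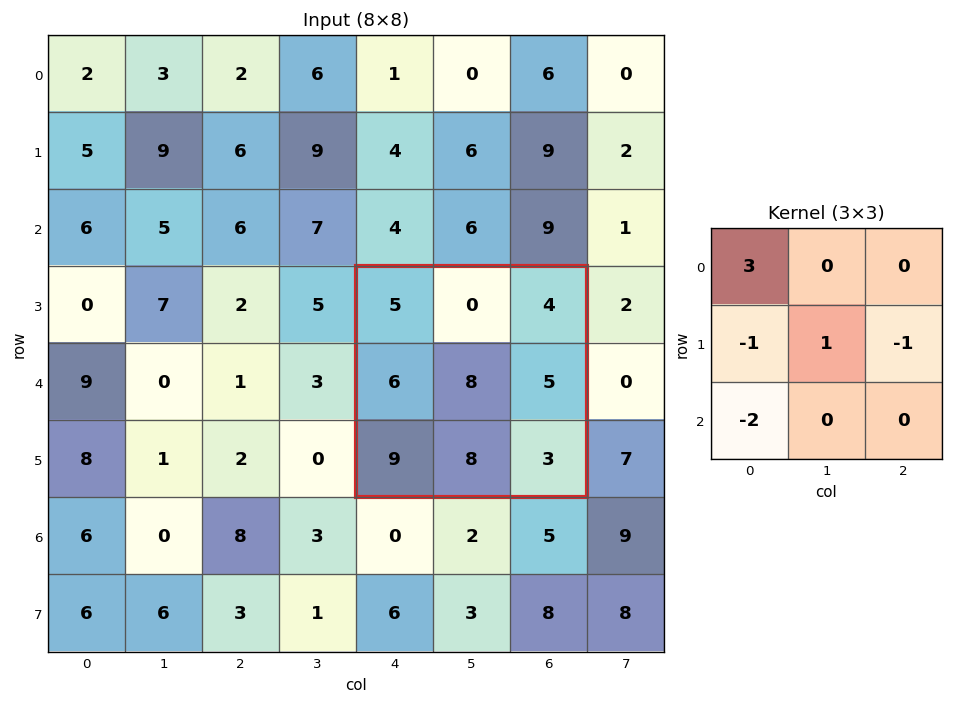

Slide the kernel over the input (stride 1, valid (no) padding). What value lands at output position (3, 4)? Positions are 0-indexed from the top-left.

The receptive field on the input at this output position is [5 0 4 / 6 8 5 / 9 8 3]. Elementwise product with the kernel and sum: 5·3 + 6·-1 + 8·1 + 5·-1 + 9·-2.

-6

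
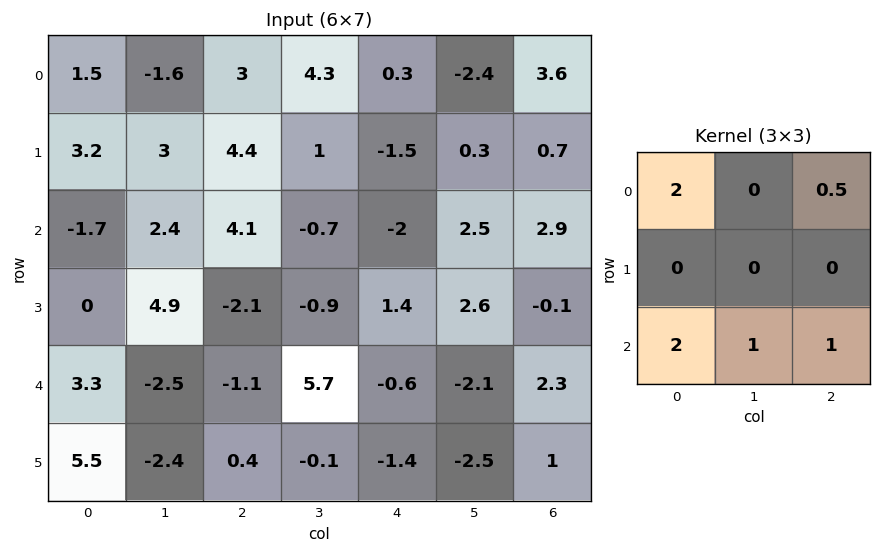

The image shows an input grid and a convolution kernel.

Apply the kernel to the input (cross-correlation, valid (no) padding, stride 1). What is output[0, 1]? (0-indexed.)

The receptive field on the input at this output position is [-1.6 3 4.3 / 3 4.4 1 / 2.4 4.1 -0.7]. Elementwise product with the kernel and sum: -1.6·2 + 4.3·0.5 + 2.4·2 + 4.1·1 + -0.7·1.

7.15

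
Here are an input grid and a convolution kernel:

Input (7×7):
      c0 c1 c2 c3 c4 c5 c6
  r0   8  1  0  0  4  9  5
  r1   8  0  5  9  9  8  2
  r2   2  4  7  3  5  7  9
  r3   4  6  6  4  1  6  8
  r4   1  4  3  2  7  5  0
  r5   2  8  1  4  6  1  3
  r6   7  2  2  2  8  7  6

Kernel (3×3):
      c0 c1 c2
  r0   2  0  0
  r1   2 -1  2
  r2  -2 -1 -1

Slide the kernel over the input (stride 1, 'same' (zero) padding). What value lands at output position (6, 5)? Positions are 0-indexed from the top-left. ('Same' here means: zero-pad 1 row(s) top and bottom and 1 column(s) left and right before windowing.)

The receptive field on the zero-padded input at this output position is [6 1 3 / 8 7 6 / 0 0 0]. Elementwise product with the kernel and sum: 6·2 + 8·2 + 7·-1 + 6·2 + 0·-2 + 0·-1 + 0·-1.

33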